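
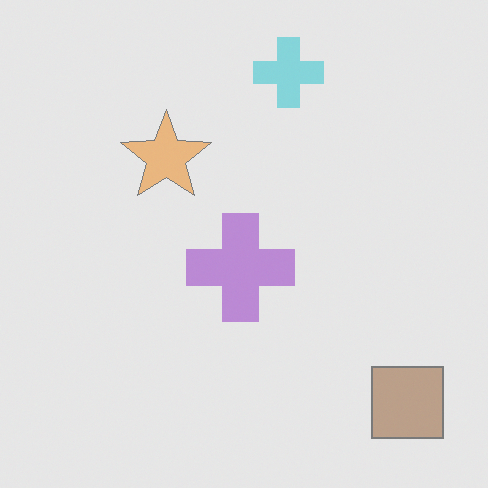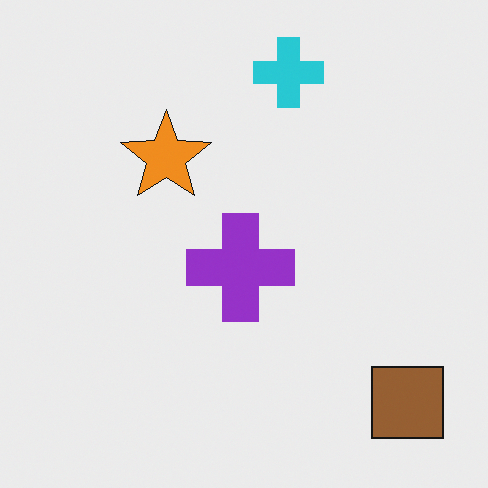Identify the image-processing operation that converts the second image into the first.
The first image is the second given much lower contrast.

Tones are pushed toward mid-grey across the whole image — a global contrast change.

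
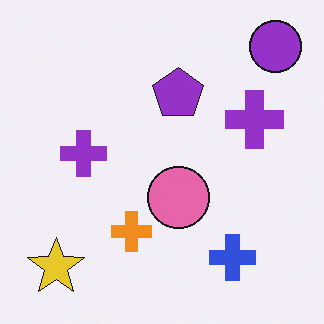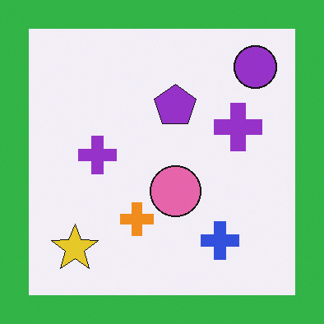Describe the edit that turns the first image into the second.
The image was framed with a green border.

A solid green frame runs around the edge of the second image, with the content slightly shrunk inside it.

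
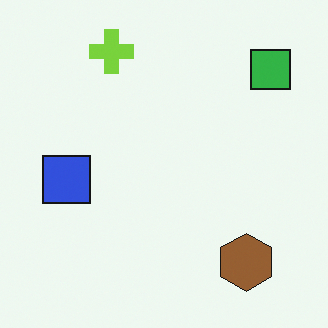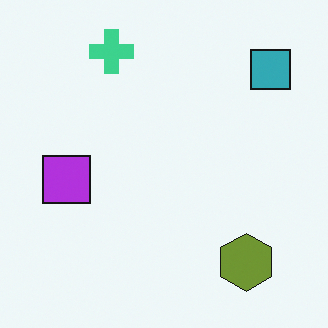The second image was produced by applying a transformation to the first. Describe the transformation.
The transformation is: hue-shifted slightly.

Every shape's color has rotated by the same amount around the hue wheel — a uniform hue shift.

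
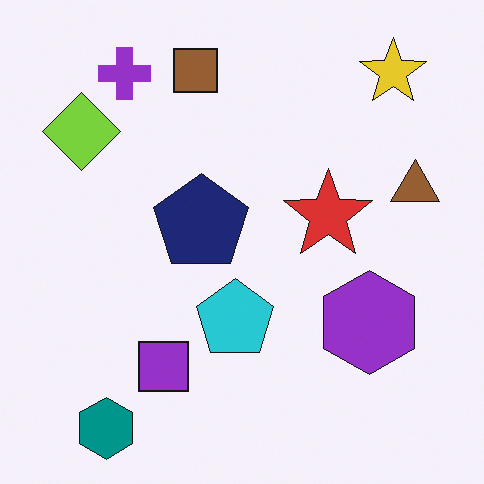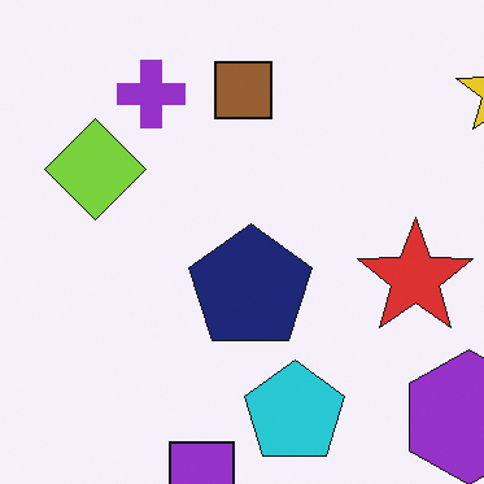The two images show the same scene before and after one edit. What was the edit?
Cropped to a modestly smaller region and rescaled.

The visible shapes are larger and the field of view is narrower; shapes near the original edges may be partly or wholly outside the frame — a crop-and-rescale.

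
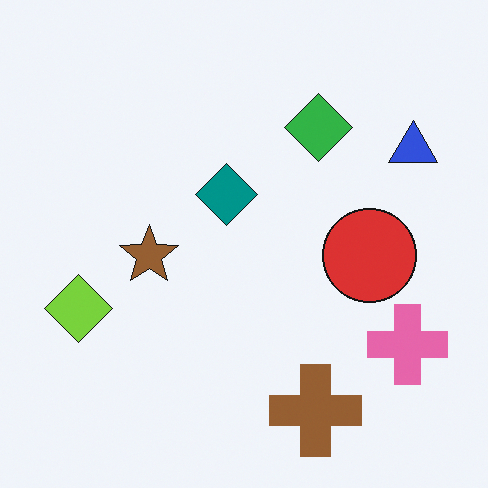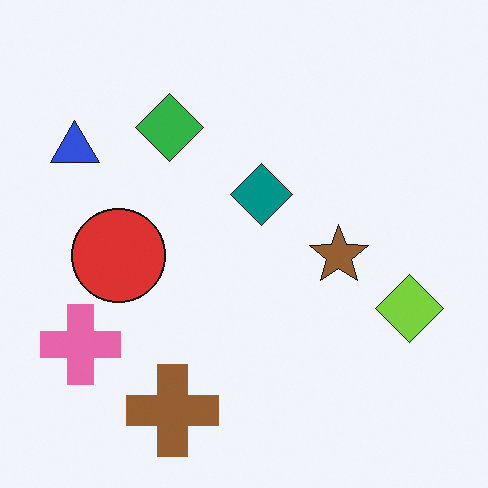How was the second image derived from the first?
This is the original image flipped horizontally (left ↔ right).

The blue triangle is in the top-right of the first image and the top-left of the second — shapes on opposite sides of the vertical midline have swapped in a mirror flip.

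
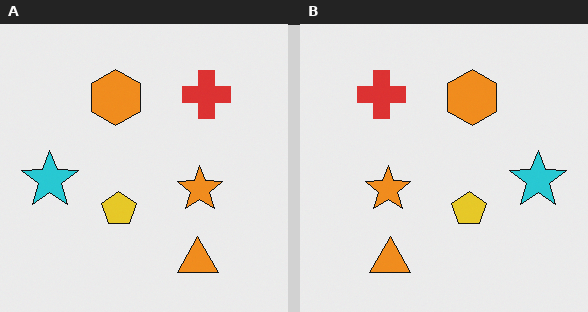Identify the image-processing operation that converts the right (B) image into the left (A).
The left (A) image is the right (B) flipped horizontally (left ↔ right).

The cyan star is in the right of the right (B) image and the left of the left (A) — shapes on opposite sides of the vertical midline have swapped in a mirror flip.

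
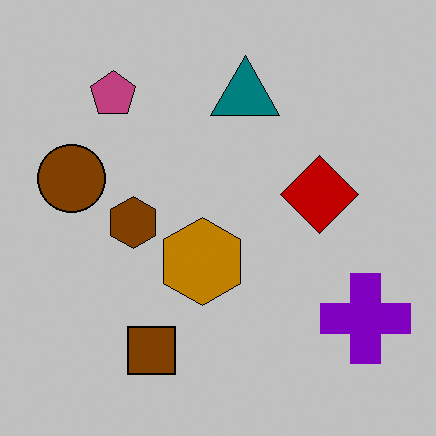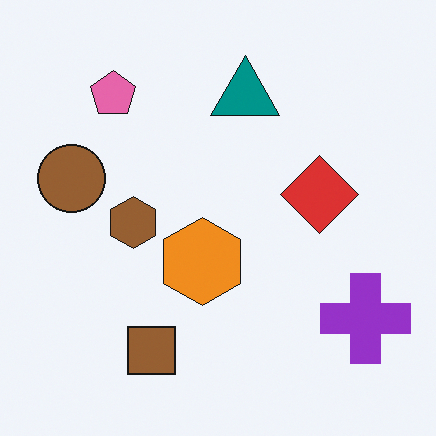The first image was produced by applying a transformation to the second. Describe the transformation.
The image was heavily posterized to just a handful of flat colors.

Each flat color has snapped to a coarser quantized level — most visibly, the near-white background has dropped to a flat grey.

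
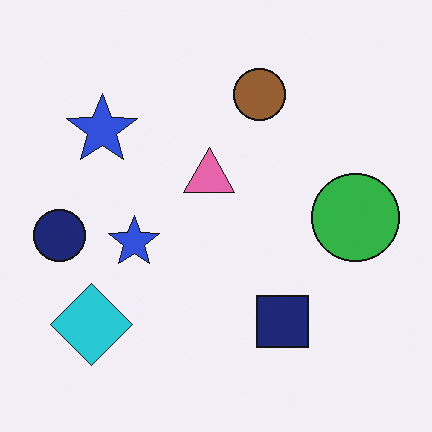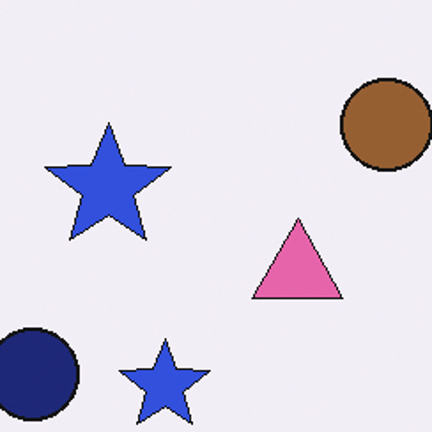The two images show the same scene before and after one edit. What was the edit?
It was cropped to a noticeably smaller region and rescaled.

The visible shapes are larger and the field of view is narrower; shapes near the original edges may be partly or wholly outside the frame — a crop-and-rescale.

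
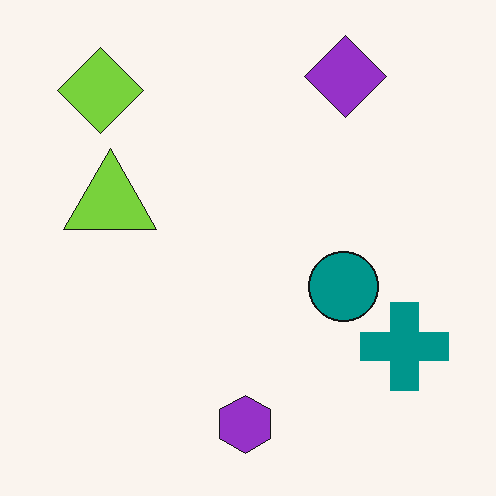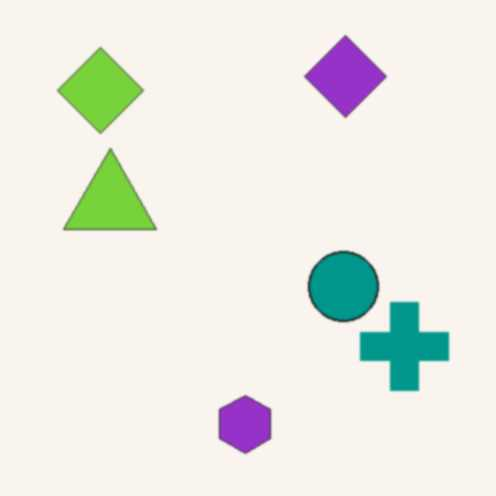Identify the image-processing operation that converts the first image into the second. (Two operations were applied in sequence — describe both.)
This is the original image given a subtle gaussian blur, then given moderate JPEG compression.

Shape edges and outlines are uniformly softened across the whole image. Blocky 8×8 compression artifacts appear around shape edges and the flat background shows ringing — characteristic JPEG degradation.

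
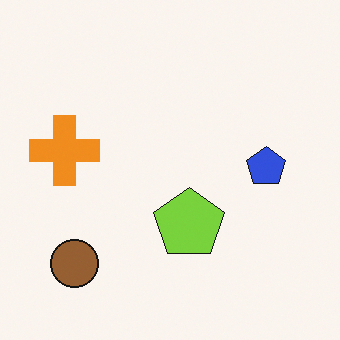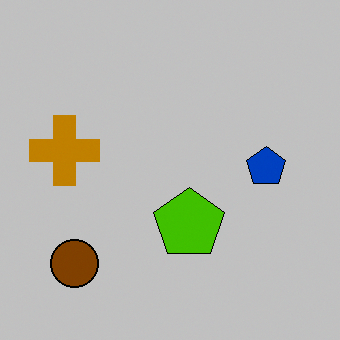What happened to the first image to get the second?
Aggressively posterized.

Each flat color has snapped to a coarser quantized level — most visibly, the near-white background has dropped to a flat grey.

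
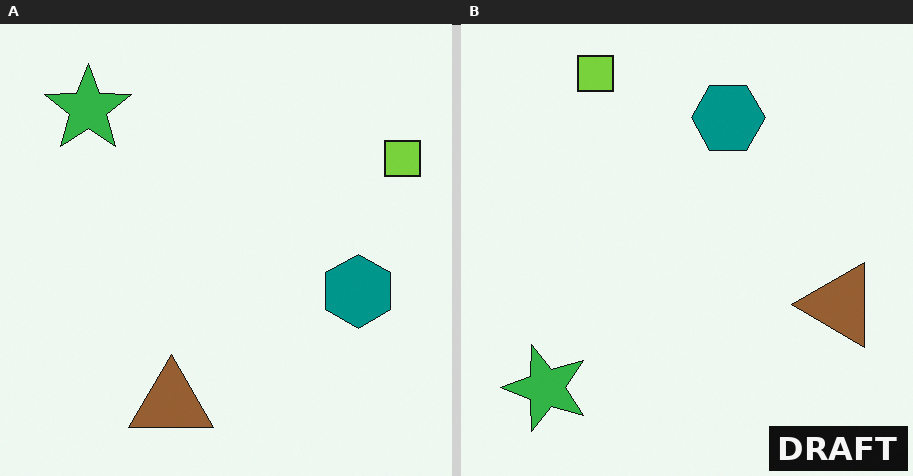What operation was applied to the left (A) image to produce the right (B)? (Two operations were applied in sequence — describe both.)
The image was rotated 90° counter-clockwise, then watermarked with the text "DRAFT" in the lower-right corner.

The lime square sits in the top-right of the left (A) image and the top-left of the right (B) — consistent with a whole-image 90° counter-clockwise rotation. A dark label reading "DRAFT" appears in the lower-right corner.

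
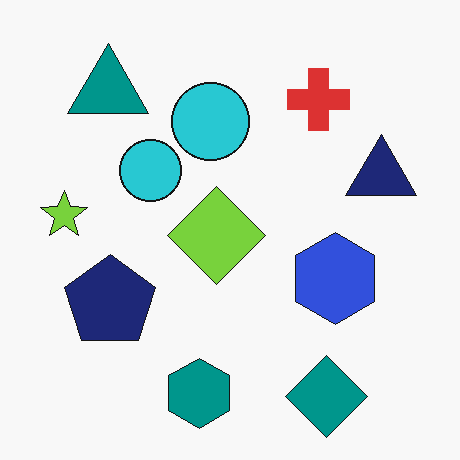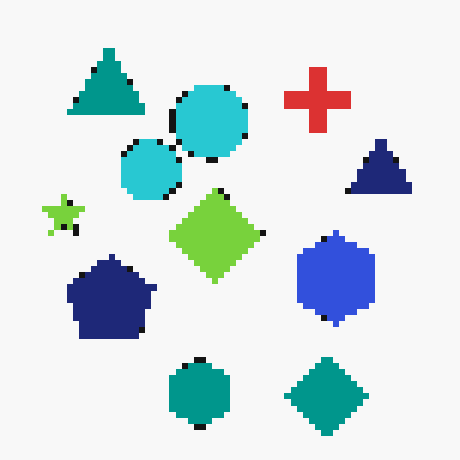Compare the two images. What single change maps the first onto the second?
It was moderately pixelated.

Shapes are reduced to large square blocks; fine edges and outlines are lost — a downscale-then-upscale (mosaic) effect.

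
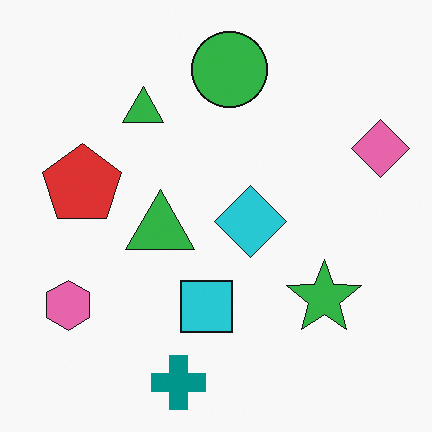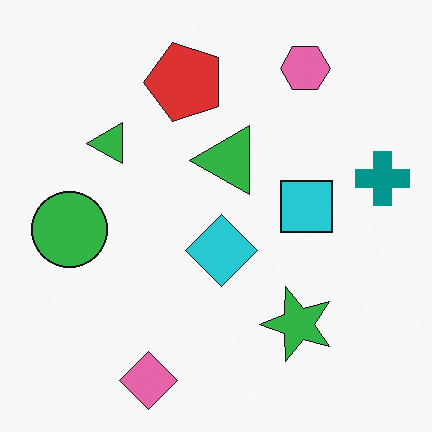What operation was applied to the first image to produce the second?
It was transposed (reflected across the top-left ↔ bottom-right diagonal).

Shapes have swapped their row and column positions — what was in the top-right is now in the bottom-left — a diagonal reflection.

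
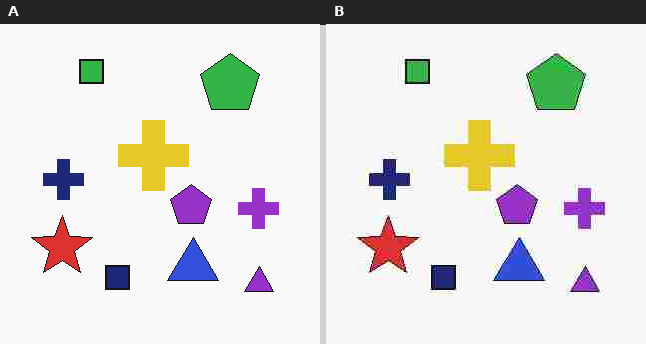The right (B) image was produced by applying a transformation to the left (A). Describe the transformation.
The image was heavily JPEG-compressed with obvious blocking artifacts.

Blocky 8×8 compression artifacts appear around shape edges and the flat background shows ringing — characteristic JPEG degradation.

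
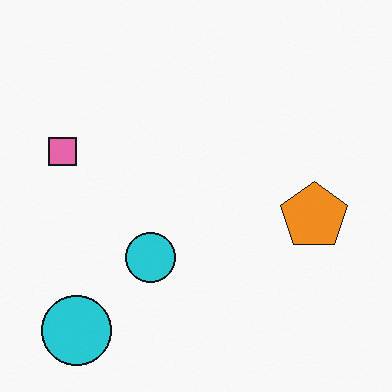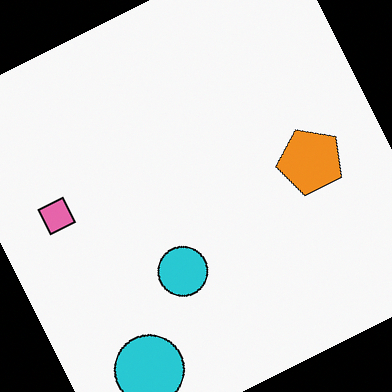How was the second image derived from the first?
Rotated counter-clockwise by a moderate amount.

Every shape is tilted by the same angle and the image corners show triangular fill wedges — a whole-image rotation by a non-right angle.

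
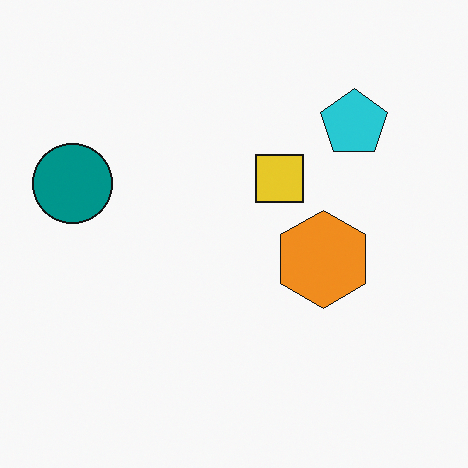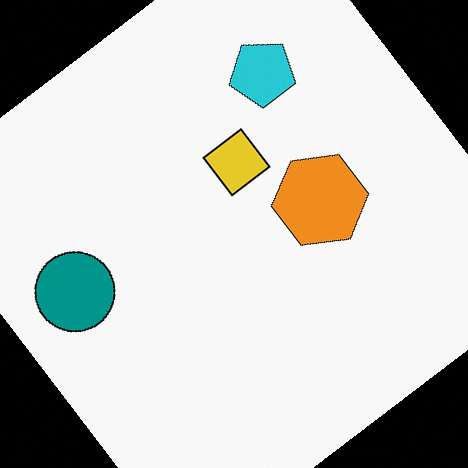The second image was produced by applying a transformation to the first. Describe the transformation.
This is the original image rotated counter-clockwise by a large amount — several tens of degrees.

Every shape is tilted by the same angle and the image corners show triangular fill wedges — a whole-image rotation by a non-right angle.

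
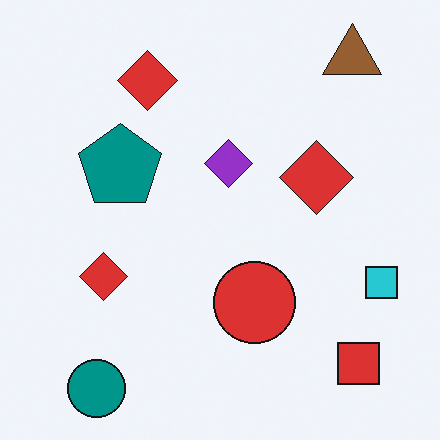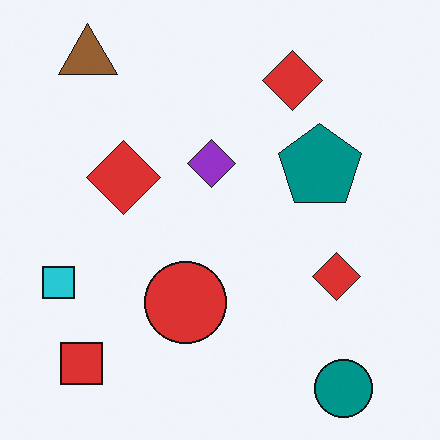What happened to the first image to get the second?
Flipped horizontally (left ↔ right).

The cyan square is in the right of the first image and the left of the second — shapes on opposite sides of the vertical midline have swapped in a mirror flip.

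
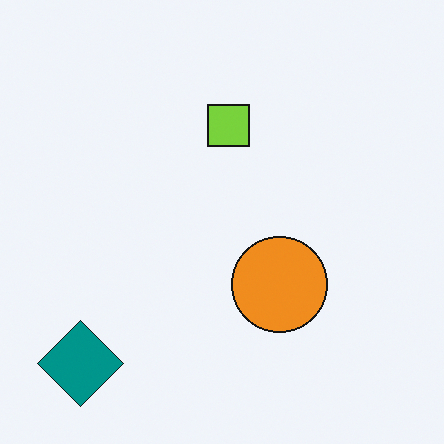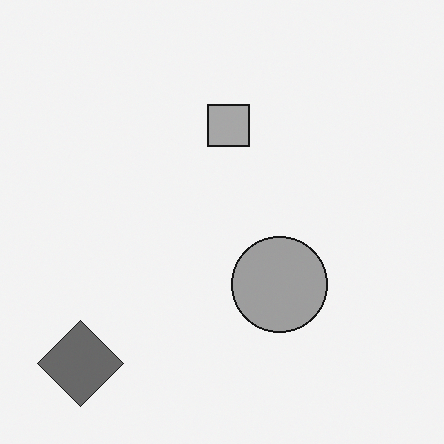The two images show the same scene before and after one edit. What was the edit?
Converted to grayscale.

All color is removed — every shape is now a shade of grey.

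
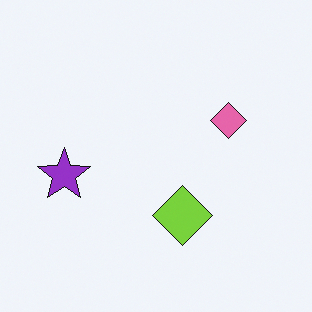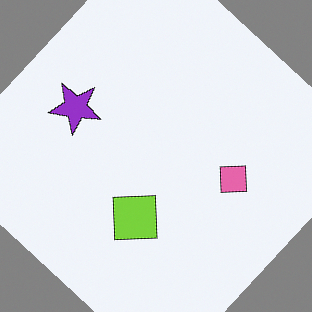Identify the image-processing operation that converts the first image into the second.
The image was rotated clockwise by a large amount — several tens of degrees.

Every shape is tilted by the same angle and the image corners show triangular fill wedges — a whole-image rotation by a non-right angle.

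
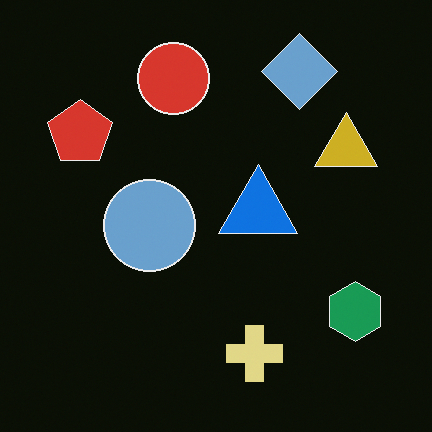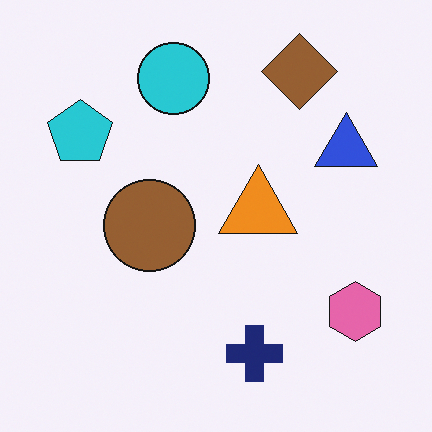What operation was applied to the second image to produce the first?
Color-inverted (negative).

The light background has become dark and every shape's color is its complement — a photographic negative.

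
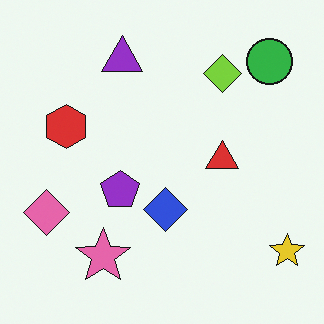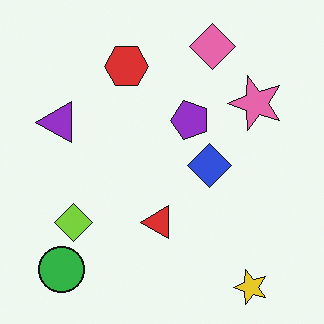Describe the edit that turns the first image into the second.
This is the original image transposed (reflected across the top-left ↔ bottom-right diagonal).

Shapes have swapped their row and column positions — what was in the top-right is now in the bottom-left — a diagonal reflection.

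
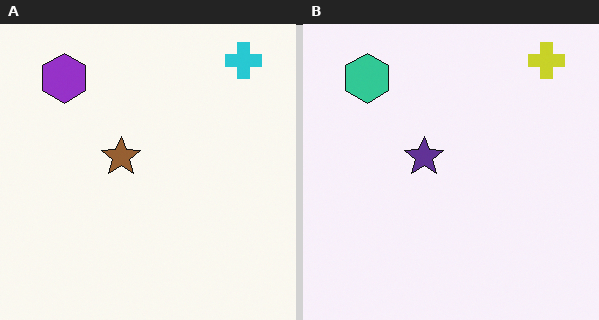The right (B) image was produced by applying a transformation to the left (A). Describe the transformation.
It was hue-shifted by a large amount.

Every shape's color has rotated by the same amount around the hue wheel — a uniform hue shift.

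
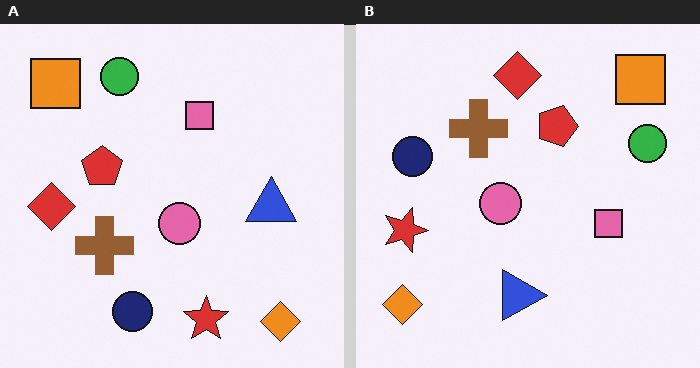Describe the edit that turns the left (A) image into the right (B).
The transformation is: rotated 90° clockwise.

The orange diamond sits in the bottom-right of the left (A) image and the bottom-left of the right (B) — consistent with a whole-image 90° clockwise rotation.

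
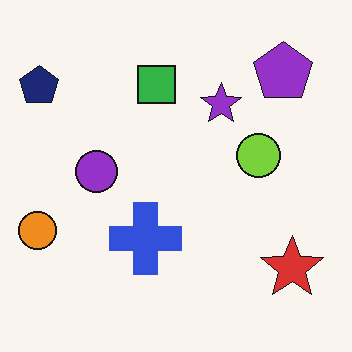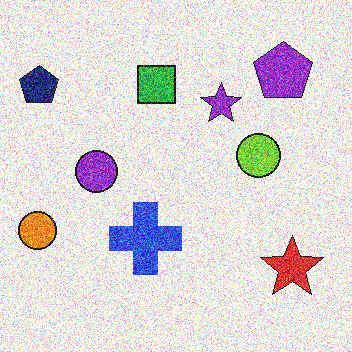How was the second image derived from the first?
It was degraded with strong gaussian noise.

Random speckle covers the whole image, including the flat background.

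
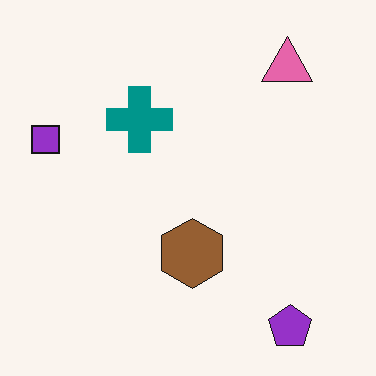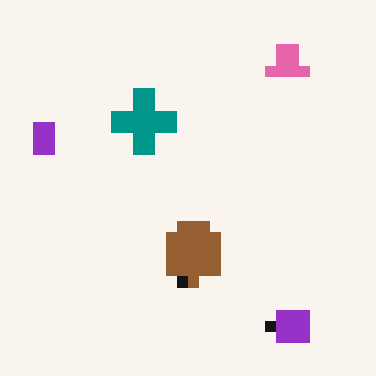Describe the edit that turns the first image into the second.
The transformation is: heavily pixelated into large blocks.

Shapes are reduced to large square blocks; fine edges and outlines are lost — a downscale-then-upscale (mosaic) effect.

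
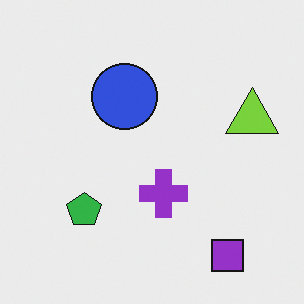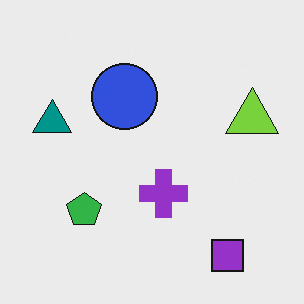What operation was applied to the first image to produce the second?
This is the original image overlaid with an additional teal triangle.

A teal triangle appears in the second image that is absent from the first.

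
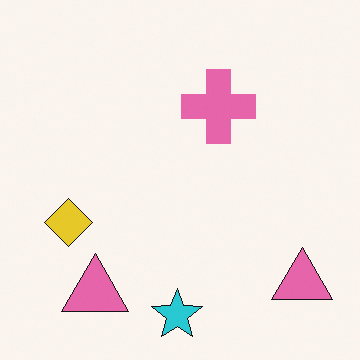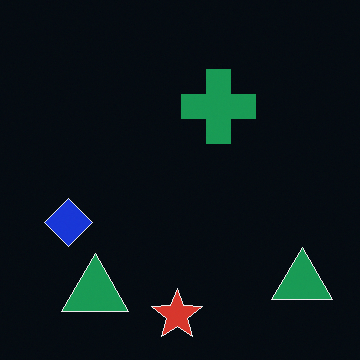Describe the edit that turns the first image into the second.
It was color-inverted (negative).

The light background has become dark and every shape's color is its complement — a photographic negative.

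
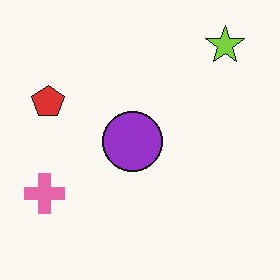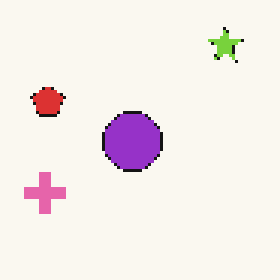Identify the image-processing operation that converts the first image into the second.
Mildly pixelated.

Shapes are reduced to large square blocks; fine edges and outlines are lost — a downscale-then-upscale (mosaic) effect.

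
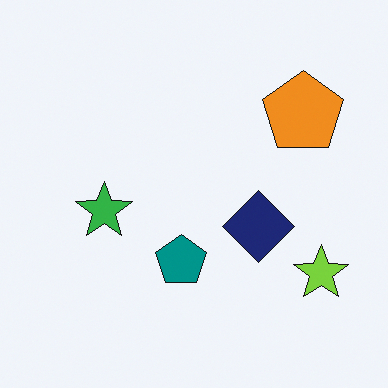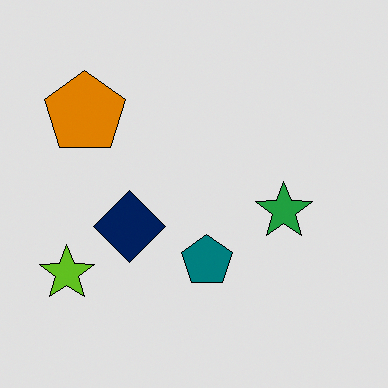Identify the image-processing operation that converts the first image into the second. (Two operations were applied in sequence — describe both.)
The image was posterized to a reduced palette, then flipped horizontally (left ↔ right).

Each flat color has snapped to a coarser quantized level — most visibly, the near-white background has dropped to a flat grey. The lime star is in the bottom-right of the first image and the bottom-left of the second — shapes on opposite sides of the vertical midline have swapped in a mirror flip.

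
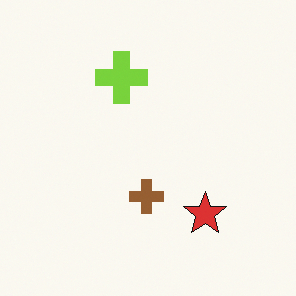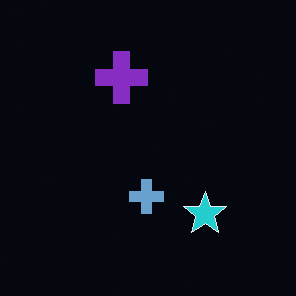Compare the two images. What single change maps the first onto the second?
Color-inverted (negative).

The light background has become dark and every shape's color is its complement — a photographic negative.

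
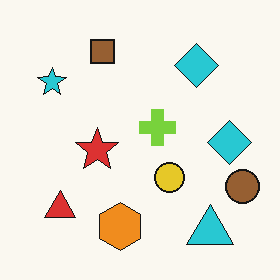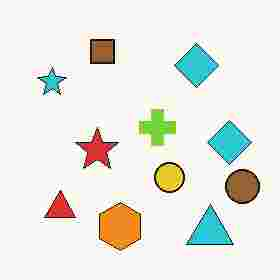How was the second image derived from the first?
The transformation is: heavily JPEG-compressed with obvious blocking artifacts.

Blocky 8×8 compression artifacts appear around shape edges and the flat background shows ringing — characteristic JPEG degradation.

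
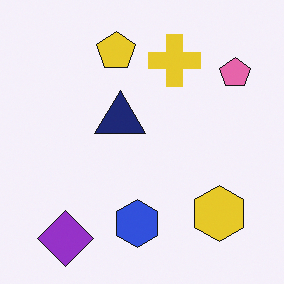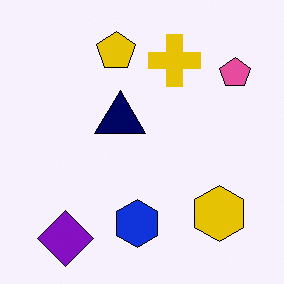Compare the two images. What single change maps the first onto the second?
The transformation is: given slightly increased contrast.

Tones are pushed away from mid-grey across the whole image — a global contrast change.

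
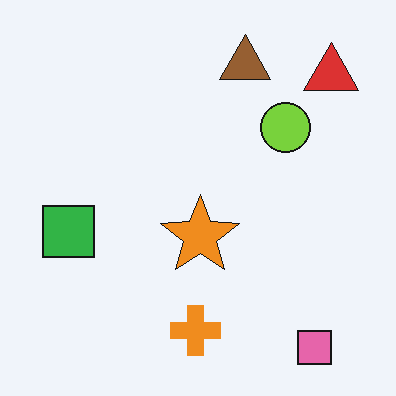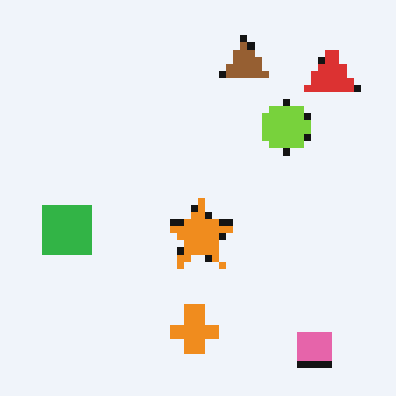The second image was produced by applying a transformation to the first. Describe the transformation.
This is the original image pixelated into visible square blocks.

Shapes are reduced to large square blocks; fine edges and outlines are lost — a downscale-then-upscale (mosaic) effect.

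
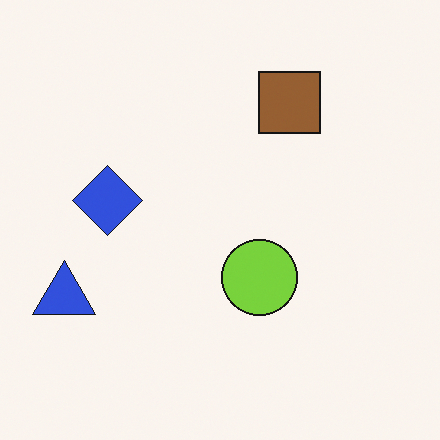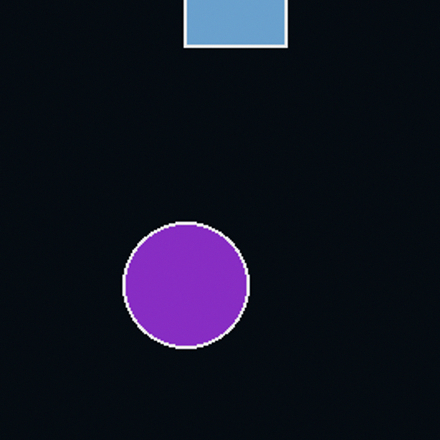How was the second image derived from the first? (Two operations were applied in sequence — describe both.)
This is the original image color-inverted (negative), then cropped to a noticeably smaller region and rescaled.

The light background has become dark and every shape's color is its complement — a photographic negative. The visible shapes are larger and the field of view is narrower; shapes near the original edges may be partly or wholly outside the frame — a crop-and-rescale.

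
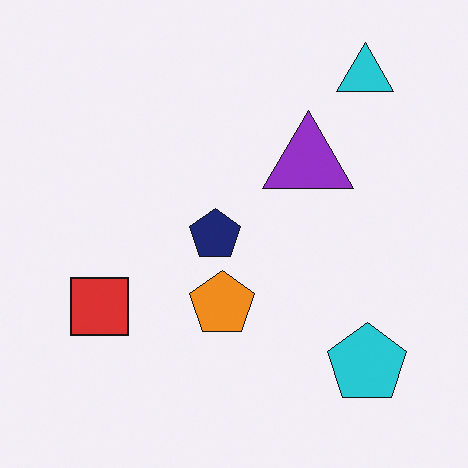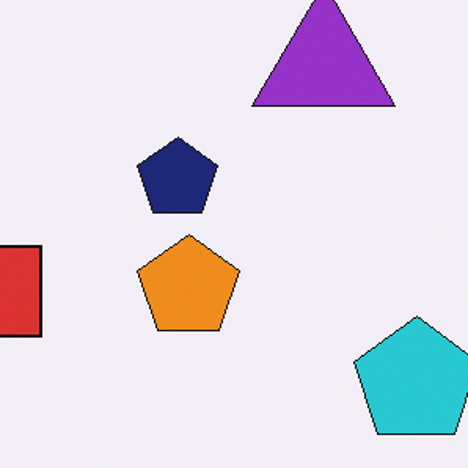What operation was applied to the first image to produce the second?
The image was cropped to a modestly smaller region and rescaled.

The visible shapes are larger and the field of view is narrower; shapes near the original edges may be partly or wholly outside the frame — a crop-and-rescale.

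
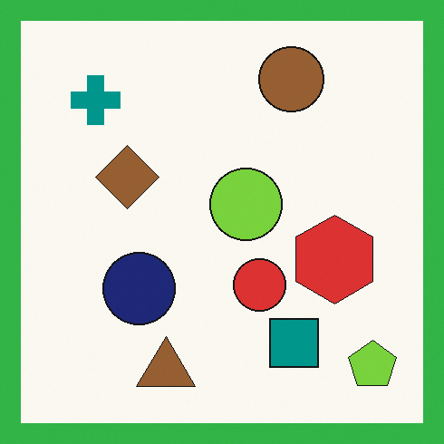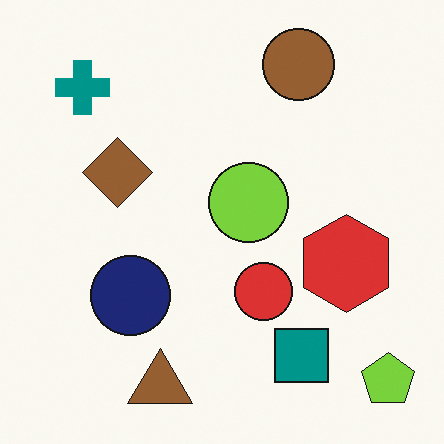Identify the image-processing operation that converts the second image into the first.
The image was framed with a green border.

A solid green frame runs around the edge of the first image, with the content slightly shrunk inside it.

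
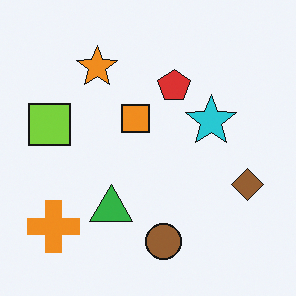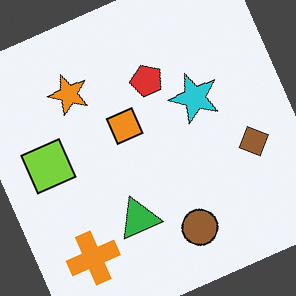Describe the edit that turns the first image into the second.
Rotated counter-clockwise by a moderate amount.

Every shape is tilted by the same angle and the image corners show triangular fill wedges — a whole-image rotation by a non-right angle.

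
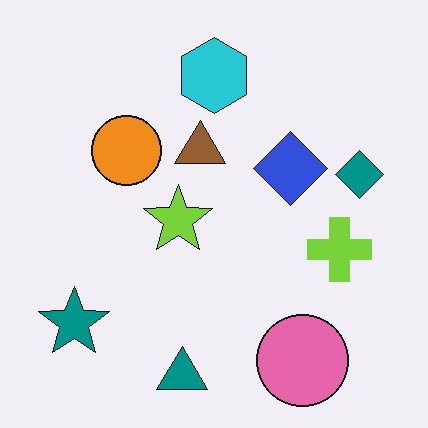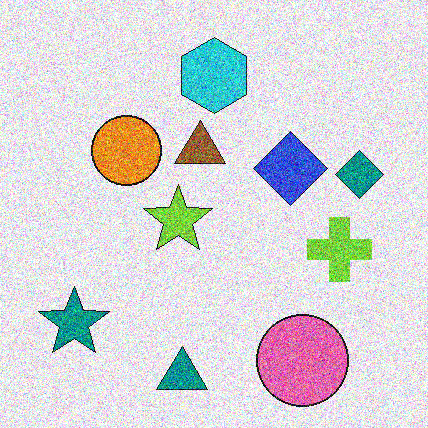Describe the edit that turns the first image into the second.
This is the original image degraded with strong gaussian noise.

Random speckle covers the whole image, including the flat background.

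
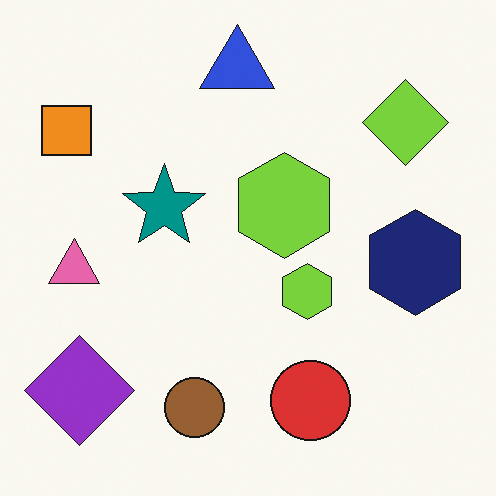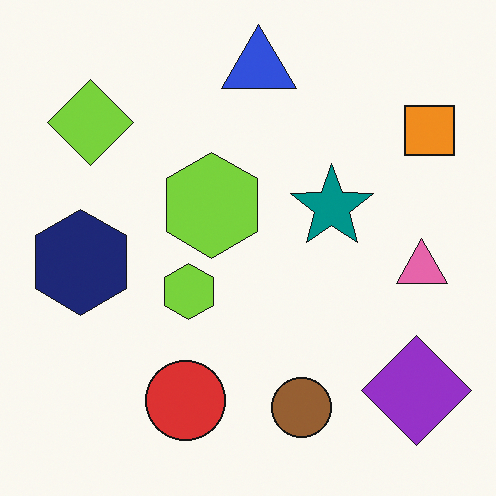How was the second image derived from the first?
Flipped horizontally (left ↔ right).

The orange square is in the top-left of the first image and the top-right of the second — shapes on opposite sides of the vertical midline have swapped in a mirror flip.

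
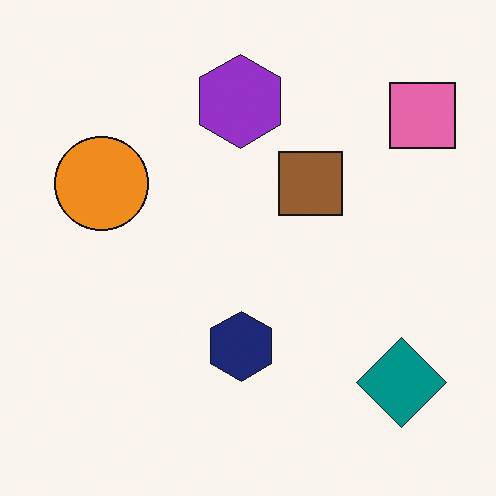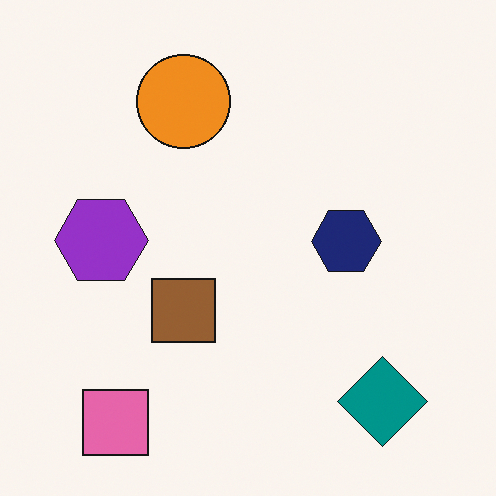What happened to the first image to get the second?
This is the original image transposed (reflected across the top-left ↔ bottom-right diagonal).

Shapes have swapped their row and column positions — what was in the top-right is now in the bottom-left — a diagonal reflection.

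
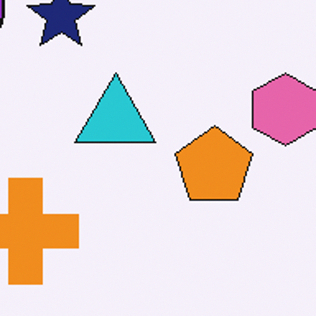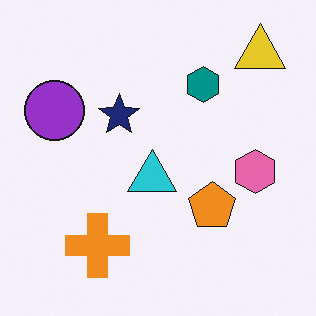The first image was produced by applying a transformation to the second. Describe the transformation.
The first image is the second cropped to a noticeably smaller region and rescaled.

The visible shapes are larger and the field of view is narrower; shapes near the original edges may be partly or wholly outside the frame — a crop-and-rescale.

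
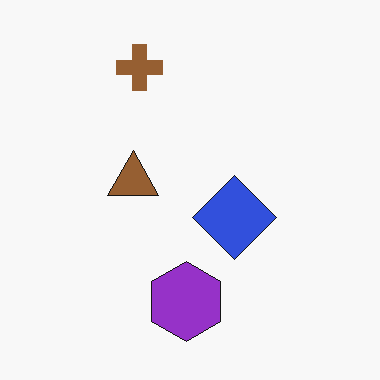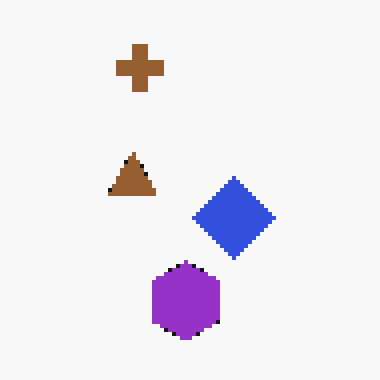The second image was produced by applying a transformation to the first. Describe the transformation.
The second image is the first lightly pixelated (a mild mosaic effect).

Shapes are reduced to large square blocks; fine edges and outlines are lost — a downscale-then-upscale (mosaic) effect.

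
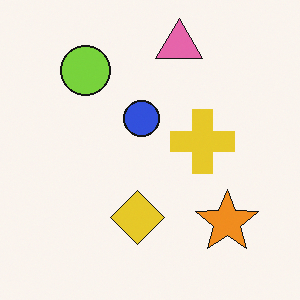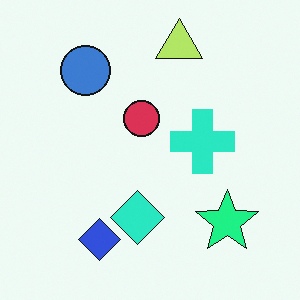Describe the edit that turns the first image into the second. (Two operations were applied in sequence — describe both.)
This is the original image hue-shifted through roughly a third of the color wheel, then overlaid with an additional blue diamond.

Every shape's color has rotated by the same amount around the hue wheel — a uniform hue shift. A blue diamond appears in the second image that is absent from the first.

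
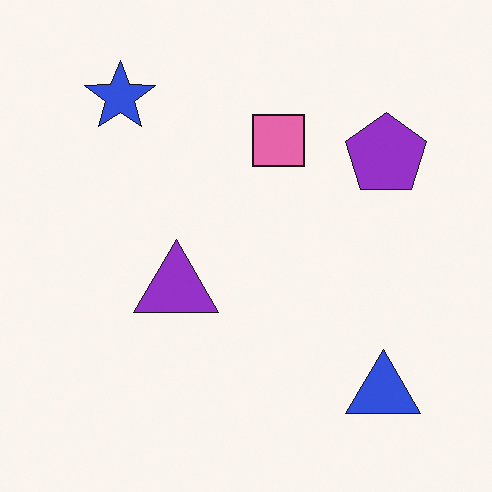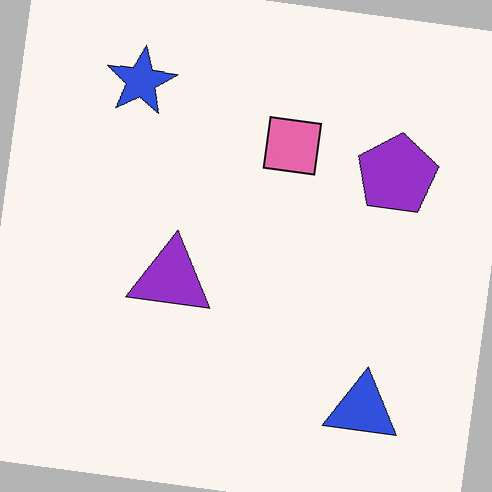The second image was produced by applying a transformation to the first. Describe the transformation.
Rotated clockwise by a few degrees.

Every shape is tilted by the same angle and the image corners show triangular fill wedges — a whole-image rotation by a non-right angle.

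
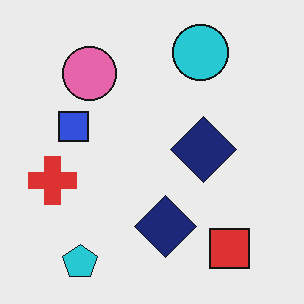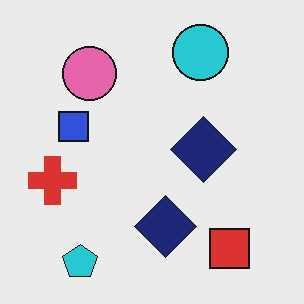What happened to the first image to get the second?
The second image is the first JPEG-compressed with visible artifacts.

Blocky 8×8 compression artifacts appear around shape edges and the flat background shows ringing — characteristic JPEG degradation.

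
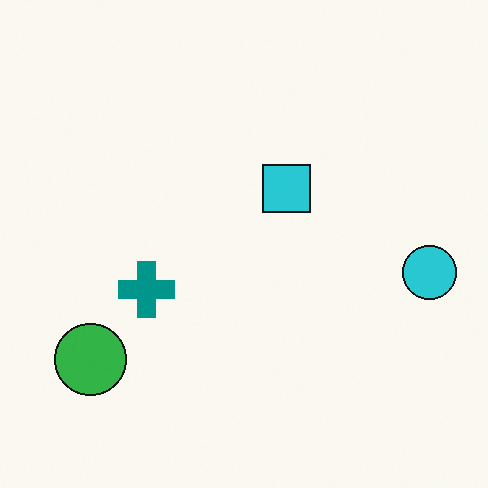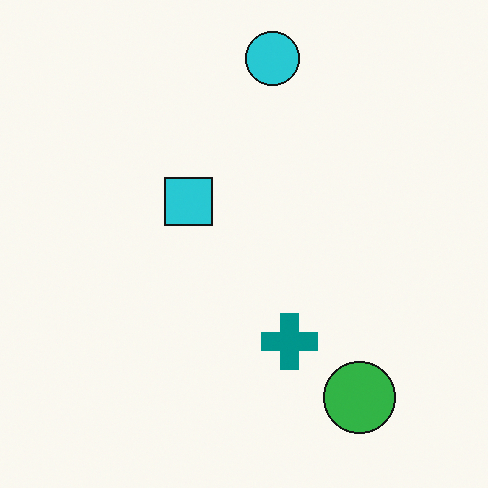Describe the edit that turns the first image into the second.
The image was rotated 90° counter-clockwise.

The green circle sits in the bottom-left of the first image and the bottom-right of the second — consistent with a whole-image 90° counter-clockwise rotation.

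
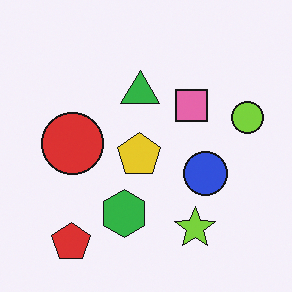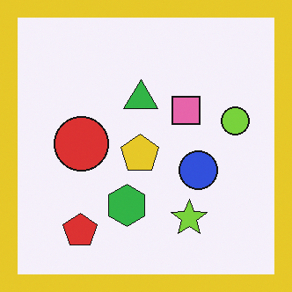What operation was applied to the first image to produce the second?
This is the original image framed with a yellow border.

A solid yellow frame runs around the edge of the second image, with the content slightly shrunk inside it.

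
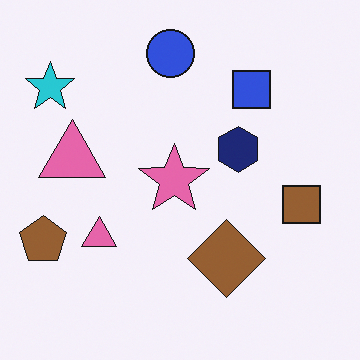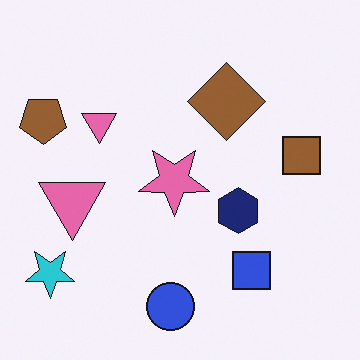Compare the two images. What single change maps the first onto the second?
The transformation is: flipped vertically (top ↔ bottom).

The blue circle is in the top of the first image and the bottom of the second — shapes on opposite sides of the horizontal midline have swapped in a mirror flip.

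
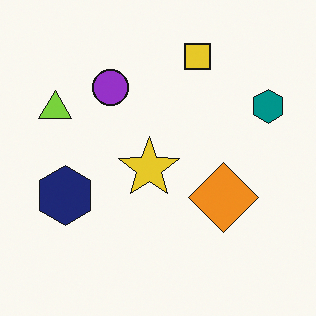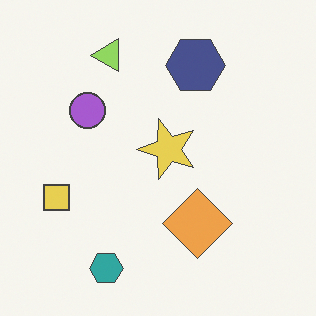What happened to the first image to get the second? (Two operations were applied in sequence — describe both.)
This is the original image transposed (reflected across the top-left ↔ bottom-right diagonal), then given slightly reduced contrast.

Shapes have swapped their row and column positions — what was in the top-right is now in the bottom-left — a diagonal reflection. Tones are pushed toward mid-grey across the whole image — a global contrast change.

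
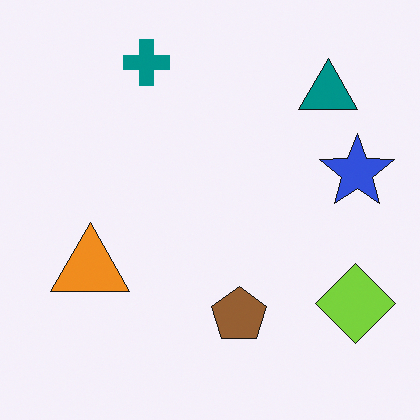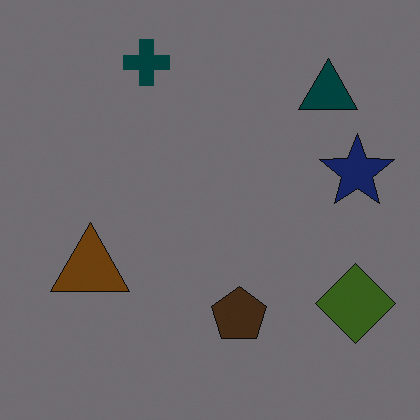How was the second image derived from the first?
The second image is the first darkened a lot.

Every pixel — background and shapes alike — is uniformly darkened.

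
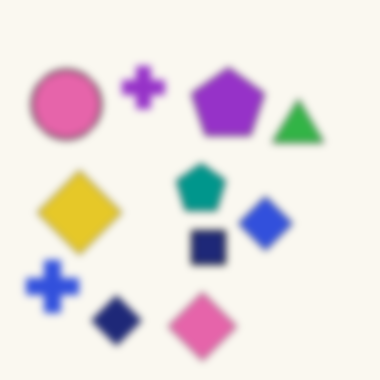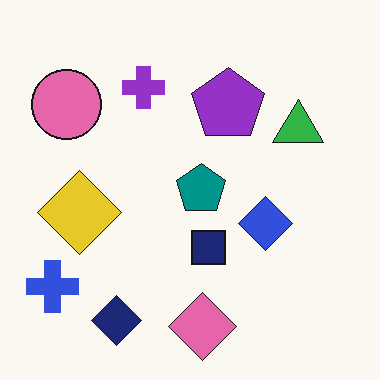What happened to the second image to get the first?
This is the original image moderately blurred.

Shape edges and outlines are uniformly softened across the whole image.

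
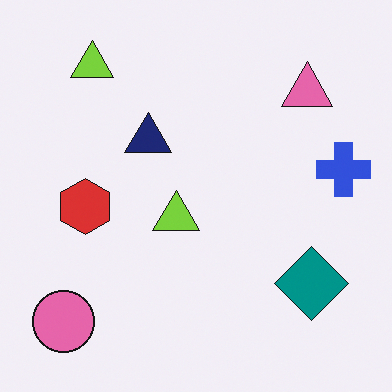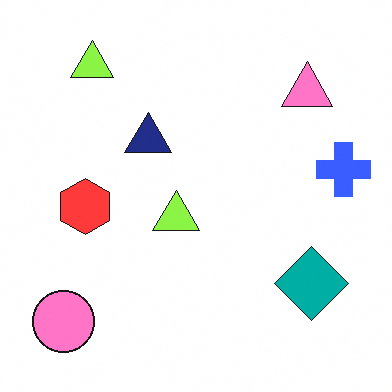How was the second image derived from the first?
The second image is the first brightened a little.

Every pixel — background and shapes alike — is uniformly brightened.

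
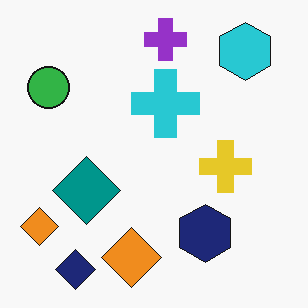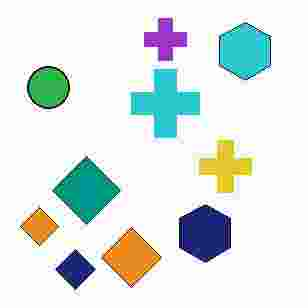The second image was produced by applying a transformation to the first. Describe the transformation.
Heavily JPEG-compressed with obvious blocking artifacts.

Blocky 8×8 compression artifacts appear around shape edges and the flat background shows ringing — characteristic JPEG degradation.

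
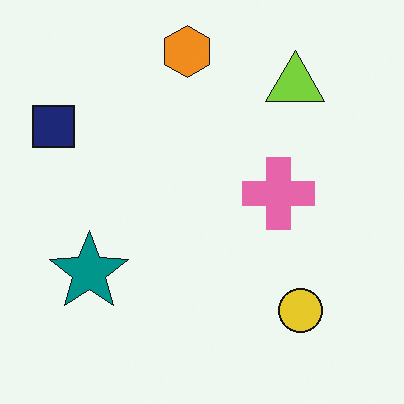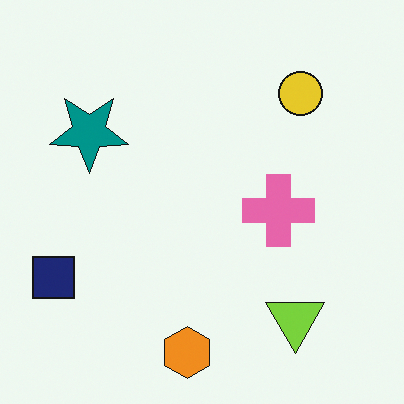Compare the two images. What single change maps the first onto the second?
The image was flipped vertically (top ↔ bottom).

The orange hexagon is in the top of the first image and the bottom of the second — shapes on opposite sides of the horizontal midline have swapped in a mirror flip.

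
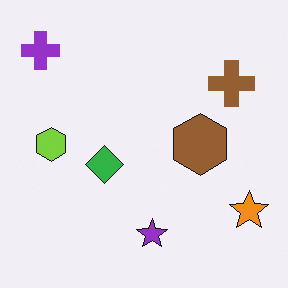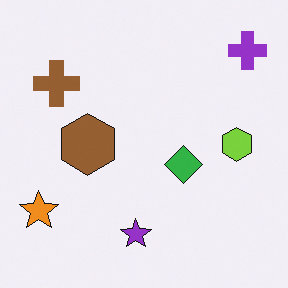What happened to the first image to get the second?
This is the original image flipped horizontally (left ↔ right).

The orange star is in the bottom-right of the first image and the bottom-left of the second — shapes on opposite sides of the vertical midline have swapped in a mirror flip.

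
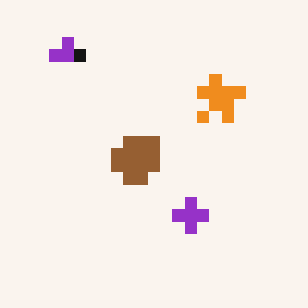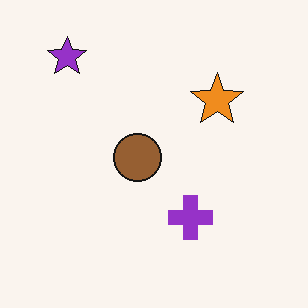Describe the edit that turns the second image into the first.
It was coarsely pixelated.

Shapes are reduced to large square blocks; fine edges and outlines are lost — a downscale-then-upscale (mosaic) effect.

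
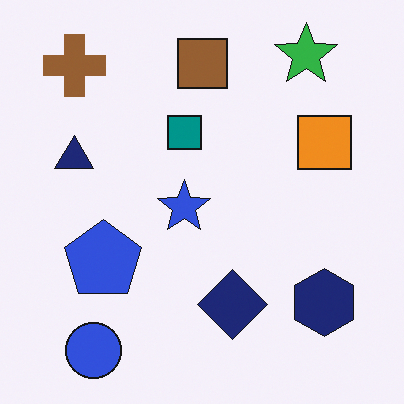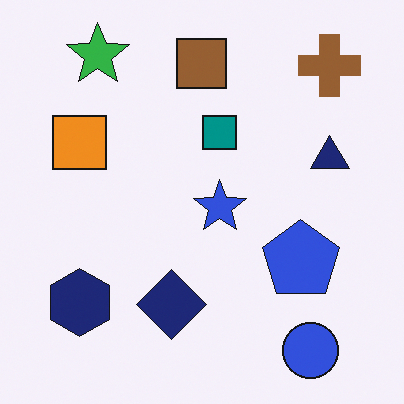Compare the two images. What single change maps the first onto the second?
It was flipped horizontally (left ↔ right).

The navy triangle is in the left of the first image and the right of the second — shapes on opposite sides of the vertical midline have swapped in a mirror flip.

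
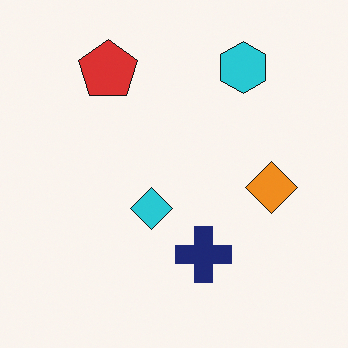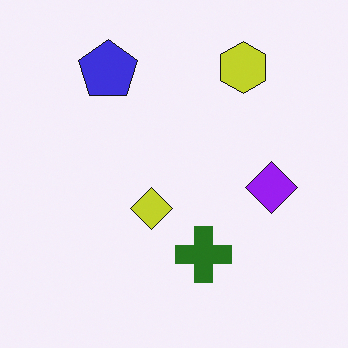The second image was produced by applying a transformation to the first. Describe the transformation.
The image was hue-shifted through roughly half the color wheel.

Every shape's color has rotated by the same amount around the hue wheel — a uniform hue shift.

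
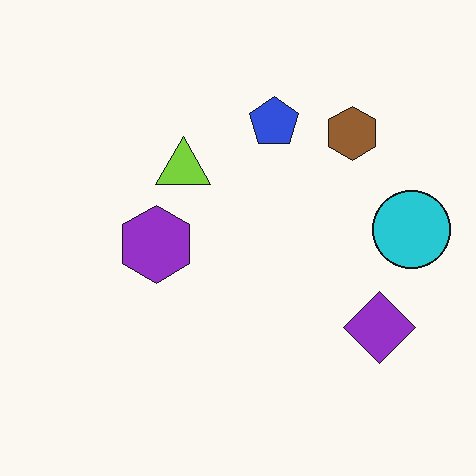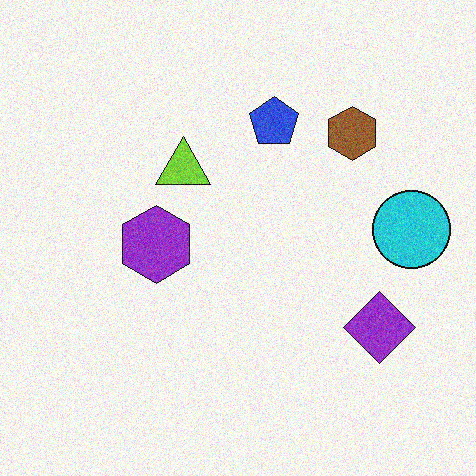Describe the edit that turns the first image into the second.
The transformation is: degraded with moderate additive noise.

Random speckle covers the whole image, including the flat background.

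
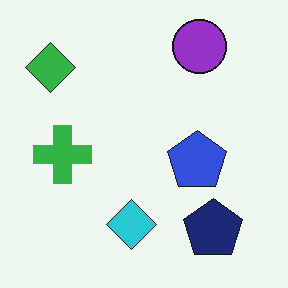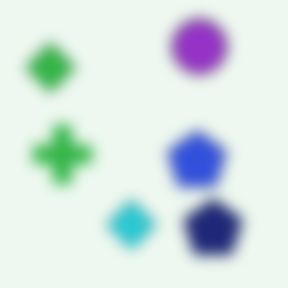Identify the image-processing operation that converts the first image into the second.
The second image is the first strongly gaussian-blurred.

Shape edges and outlines are uniformly softened across the whole image.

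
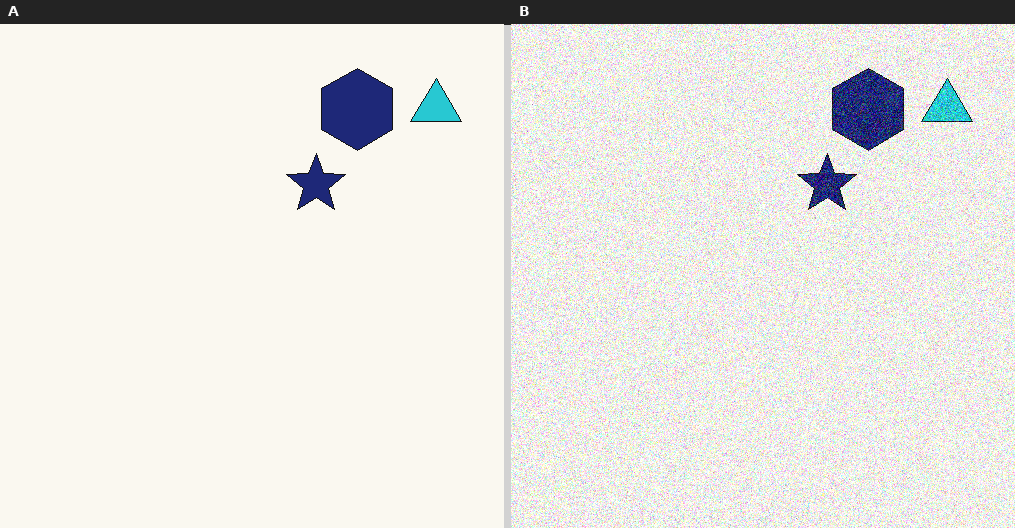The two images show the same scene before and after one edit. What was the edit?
Degraded with a thick layer of grain.

Random speckle covers the whole image, including the flat background.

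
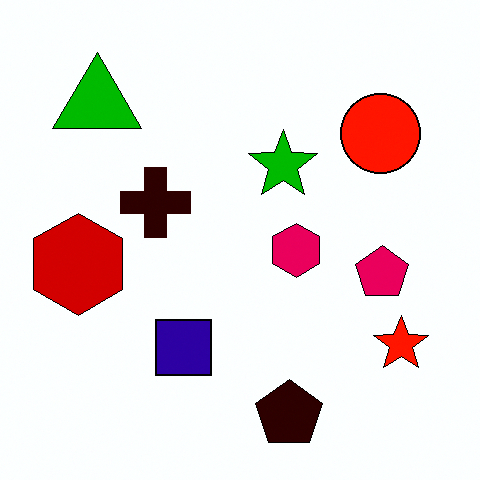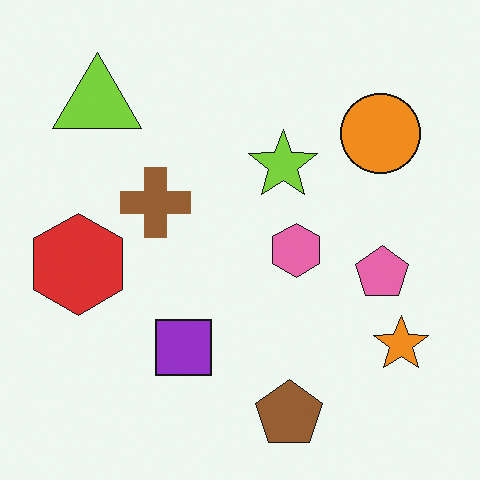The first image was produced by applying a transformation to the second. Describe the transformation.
The first image is the second given much higher contrast.

Tones are pushed away from mid-grey across the whole image — a global contrast change.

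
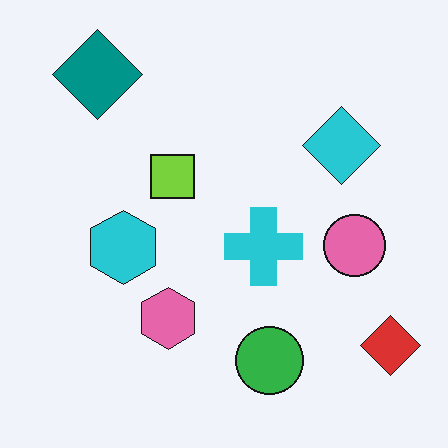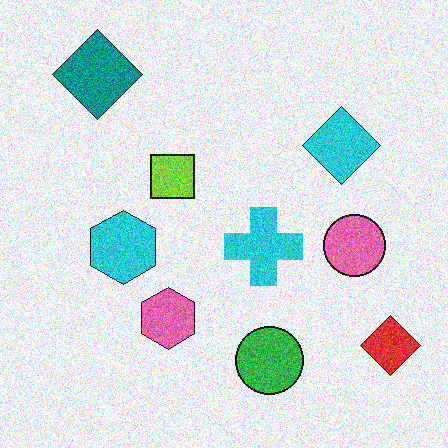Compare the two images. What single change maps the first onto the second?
Degraded with strong gaussian noise.

Random speckle covers the whole image, including the flat background.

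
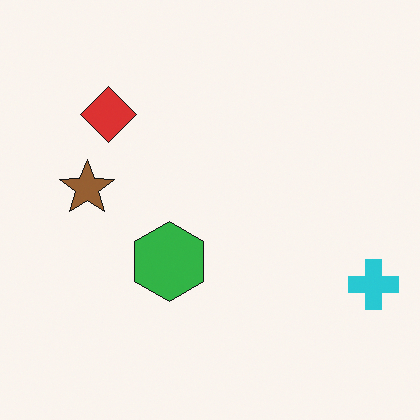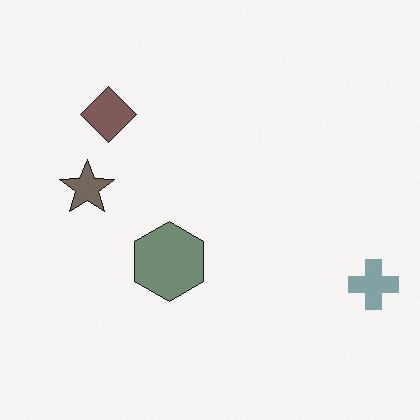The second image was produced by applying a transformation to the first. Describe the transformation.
The second image is the first heavily desaturated.

All colors are more muted and greyish — a global saturation change.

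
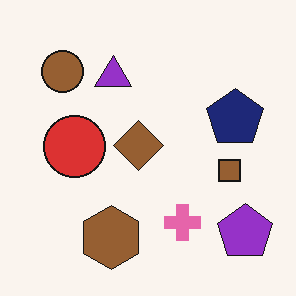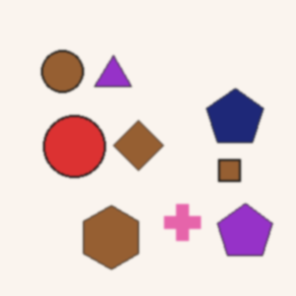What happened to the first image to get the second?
The transformation is: slightly softened.

Shape edges and outlines are uniformly softened across the whole image.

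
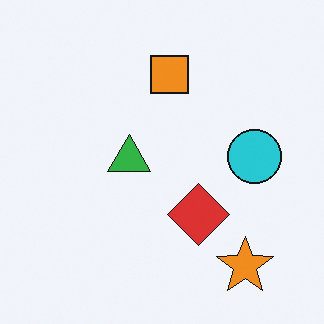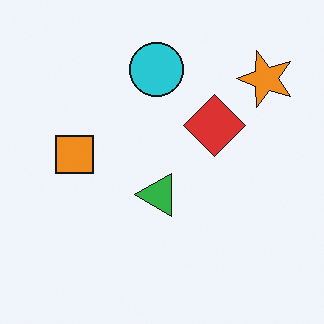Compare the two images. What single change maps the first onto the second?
The transformation is: rotated 90° counter-clockwise.

The orange star sits in the bottom-right of the first image and the top-right of the second — consistent with a whole-image 90° counter-clockwise rotation.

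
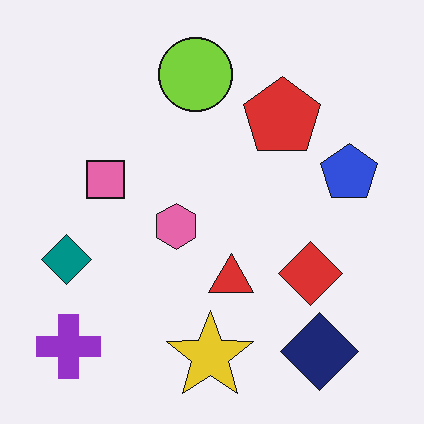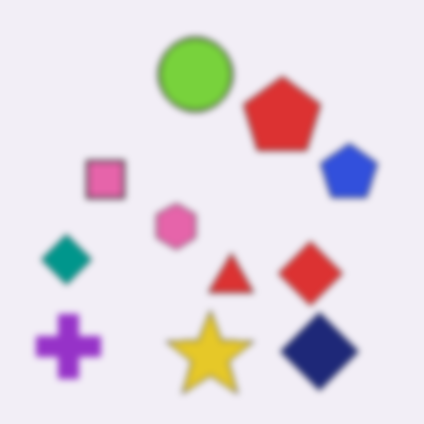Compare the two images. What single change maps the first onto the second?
It was moderately blurred.

Shape edges and outlines are uniformly softened across the whole image.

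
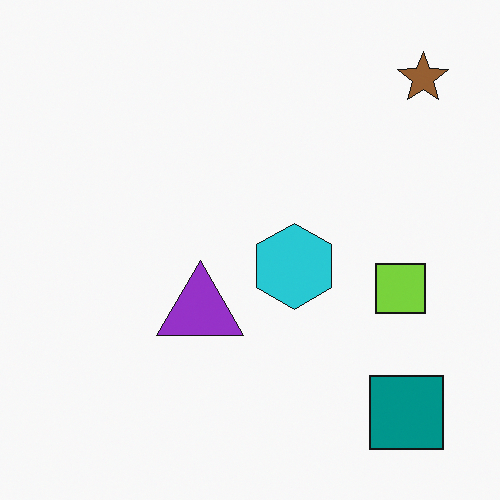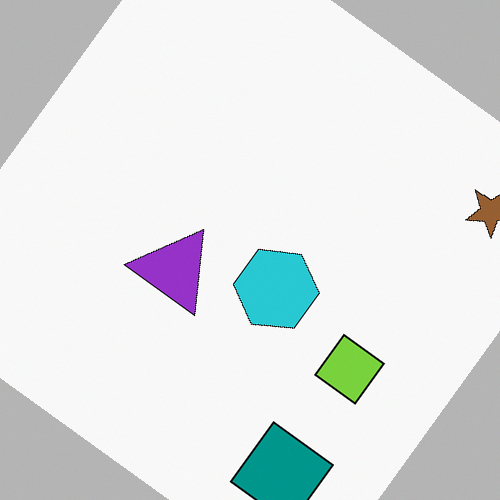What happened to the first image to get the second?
It was rotated clockwise by a large amount — several tens of degrees.

Every shape is tilted by the same angle and the image corners show triangular fill wedges — a whole-image rotation by a non-right angle.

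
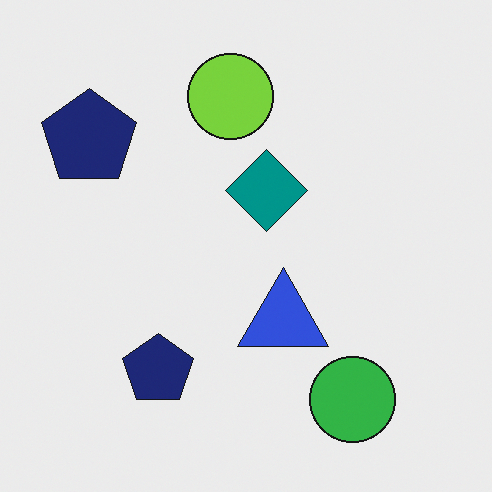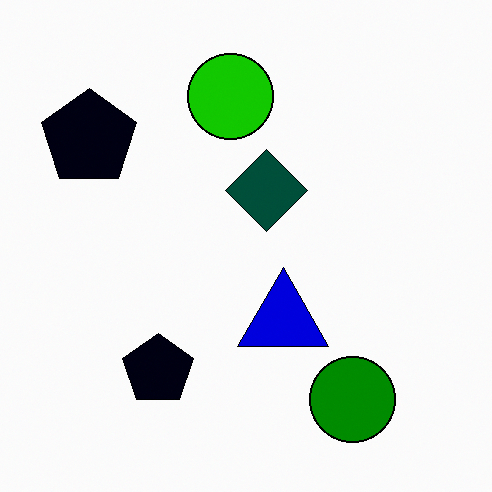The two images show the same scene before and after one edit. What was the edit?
Given much higher contrast.

Tones are pushed away from mid-grey across the whole image — a global contrast change.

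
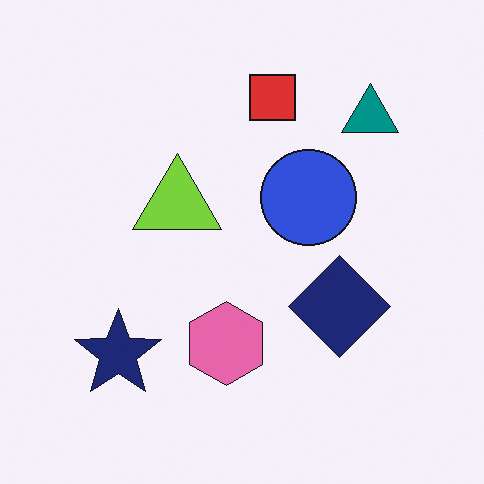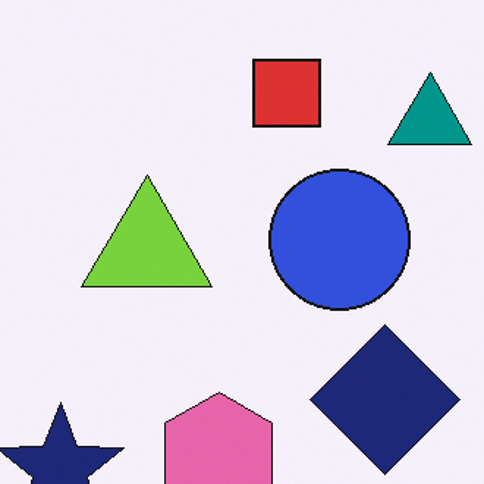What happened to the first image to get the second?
It was cropped slightly and scaled back up.

The visible shapes are larger and the field of view is narrower; shapes near the original edges may be partly or wholly outside the frame — a crop-and-rescale.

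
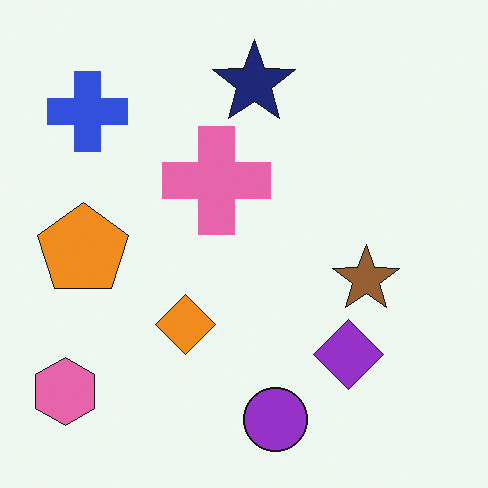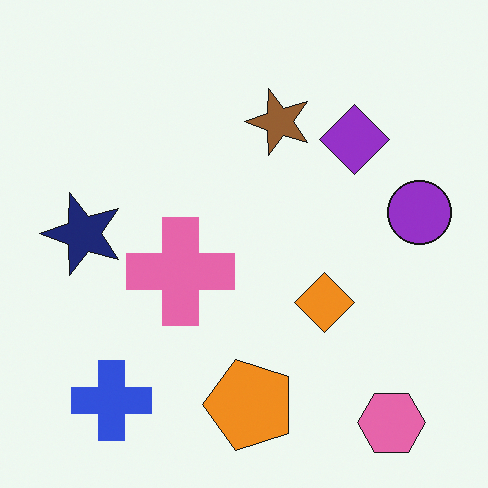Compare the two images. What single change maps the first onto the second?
The image was rotated 90° counter-clockwise.

The pink hexagon sits in the bottom-left of the first image and the bottom-right of the second — consistent with a whole-image 90° counter-clockwise rotation.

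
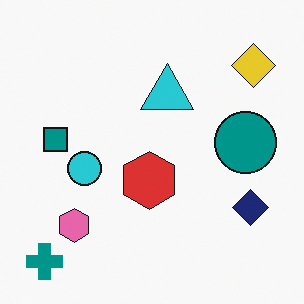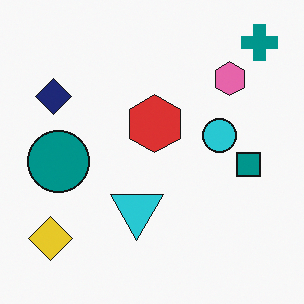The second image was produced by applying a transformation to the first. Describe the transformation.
It was rotated 180°.

The teal cross sits in the bottom-left of the first image and the top-right of the second — consistent with a whole-image 180° rotation.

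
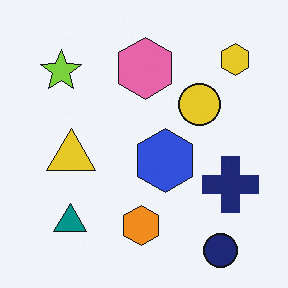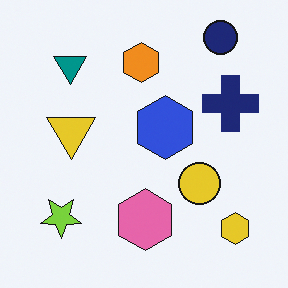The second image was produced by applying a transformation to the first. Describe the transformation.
It was flipped vertically (top ↔ bottom).

The navy circle is in the bottom-right of the first image and the top-right of the second — shapes on opposite sides of the horizontal midline have swapped in a mirror flip.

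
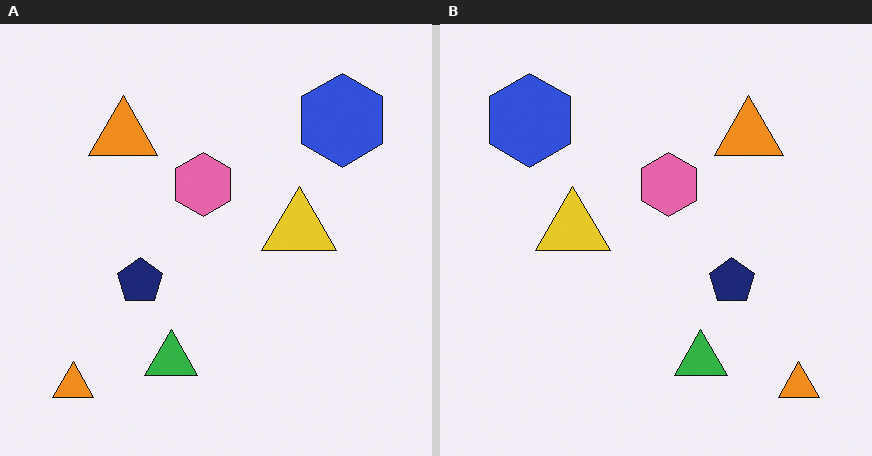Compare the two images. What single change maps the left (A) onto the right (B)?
The right (B) image is the left (A) flipped horizontally (left ↔ right).

The blue hexagon is in the top-right of the left (A) image and the top-left of the right (B) — shapes on opposite sides of the vertical midline have swapped in a mirror flip.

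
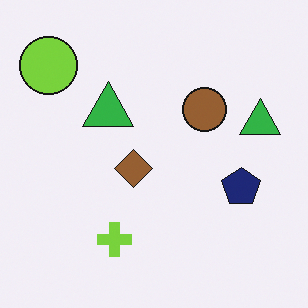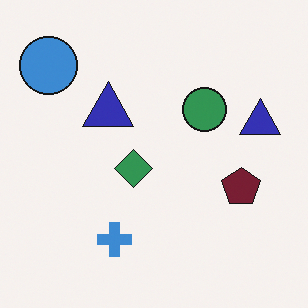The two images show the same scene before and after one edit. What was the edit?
Hue-shifted through roughly a third of the color wheel.

Every shape's color has rotated by the same amount around the hue wheel — a uniform hue shift.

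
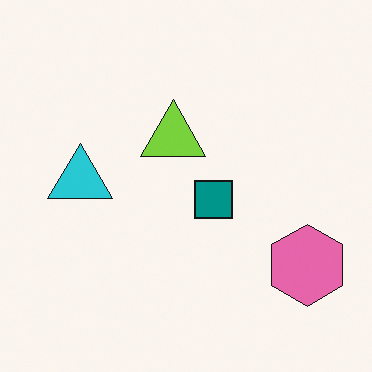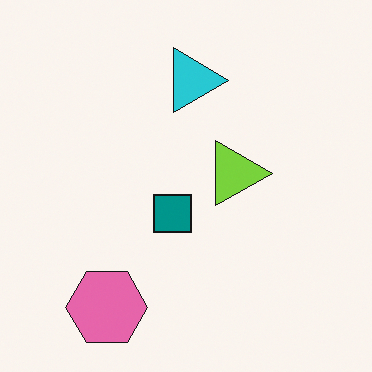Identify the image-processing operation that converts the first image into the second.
The transformation is: rotated 90° clockwise.

The pink hexagon sits in the bottom-right of the first image and the bottom-left of the second — consistent with a whole-image 90° clockwise rotation.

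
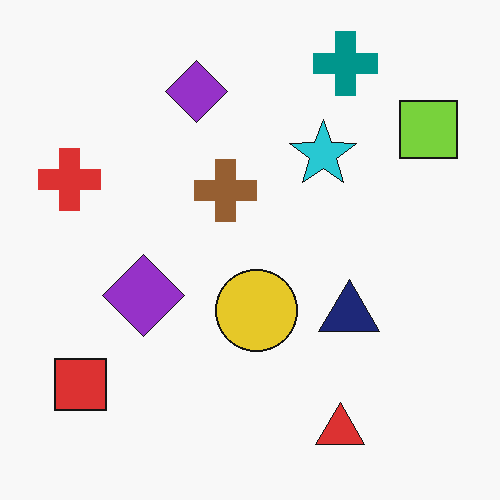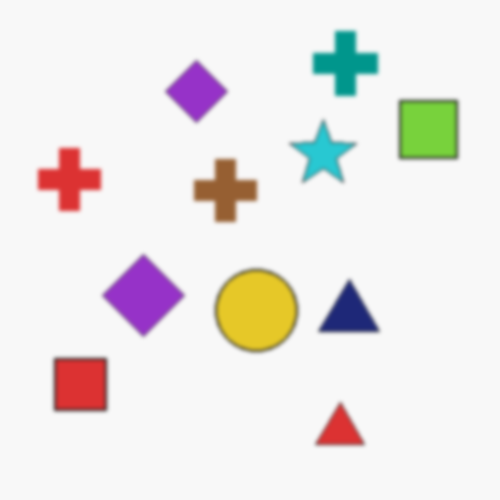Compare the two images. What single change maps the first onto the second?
It was slightly softened.

Shape edges and outlines are uniformly softened across the whole image.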